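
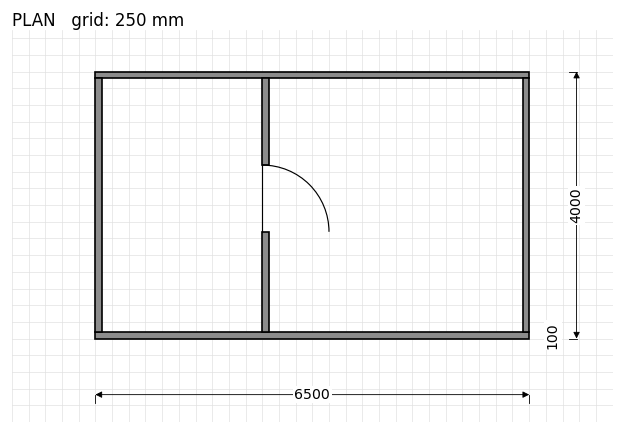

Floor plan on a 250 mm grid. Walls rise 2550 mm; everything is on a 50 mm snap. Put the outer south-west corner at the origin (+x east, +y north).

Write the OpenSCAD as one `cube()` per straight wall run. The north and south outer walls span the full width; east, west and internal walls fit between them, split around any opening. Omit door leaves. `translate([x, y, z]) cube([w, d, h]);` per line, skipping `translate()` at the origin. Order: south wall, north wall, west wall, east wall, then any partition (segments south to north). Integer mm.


cube([6500, 100, 2550]);
translate([0, 3900, 0]) cube([6500, 100, 2550]);
translate([0, 100, 0]) cube([100, 3800, 2550]);
translate([6400, 100, 0]) cube([100, 3800, 2550]);
translate([2500, 100, 0]) cube([100, 1500, 2550]);
translate([2500, 2600, 0]) cube([100, 1300, 2550]);


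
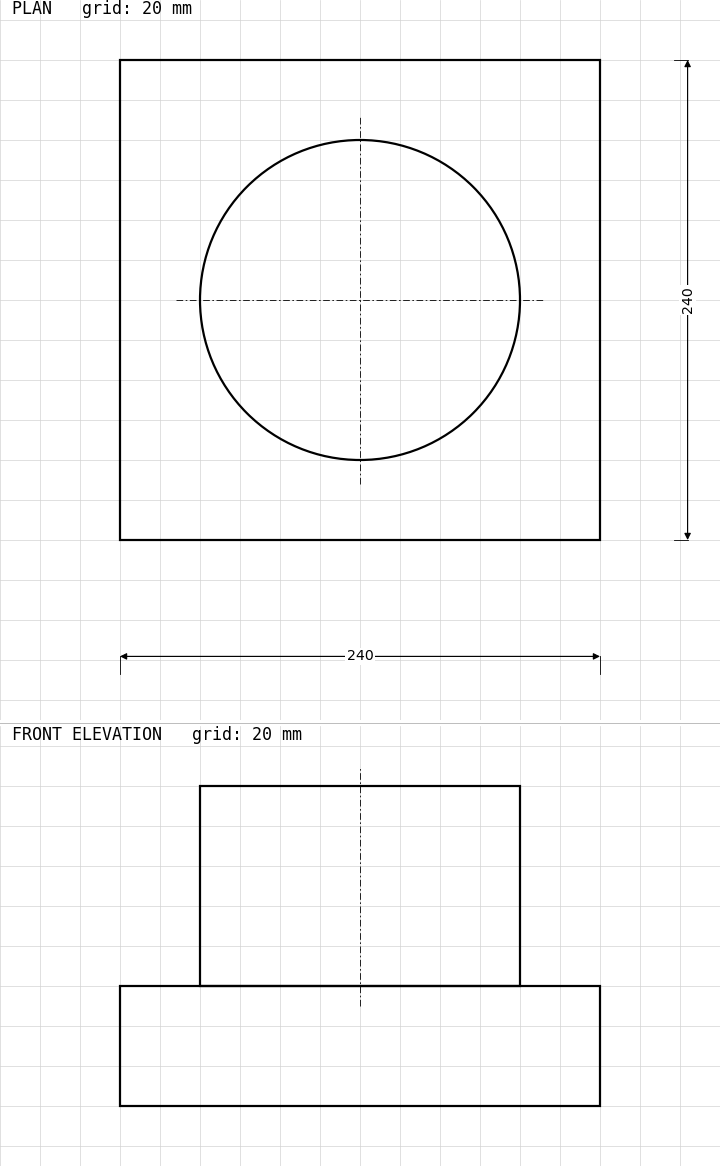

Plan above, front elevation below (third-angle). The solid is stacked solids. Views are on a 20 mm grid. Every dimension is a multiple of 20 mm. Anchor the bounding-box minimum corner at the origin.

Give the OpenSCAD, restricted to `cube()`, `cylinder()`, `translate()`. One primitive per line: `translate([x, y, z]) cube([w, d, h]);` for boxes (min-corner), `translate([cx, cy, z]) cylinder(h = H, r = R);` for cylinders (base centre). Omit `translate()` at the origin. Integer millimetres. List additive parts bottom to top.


cube([240, 240, 60]);
translate([120, 120, 60]) cylinder(h = 100, r = 80);


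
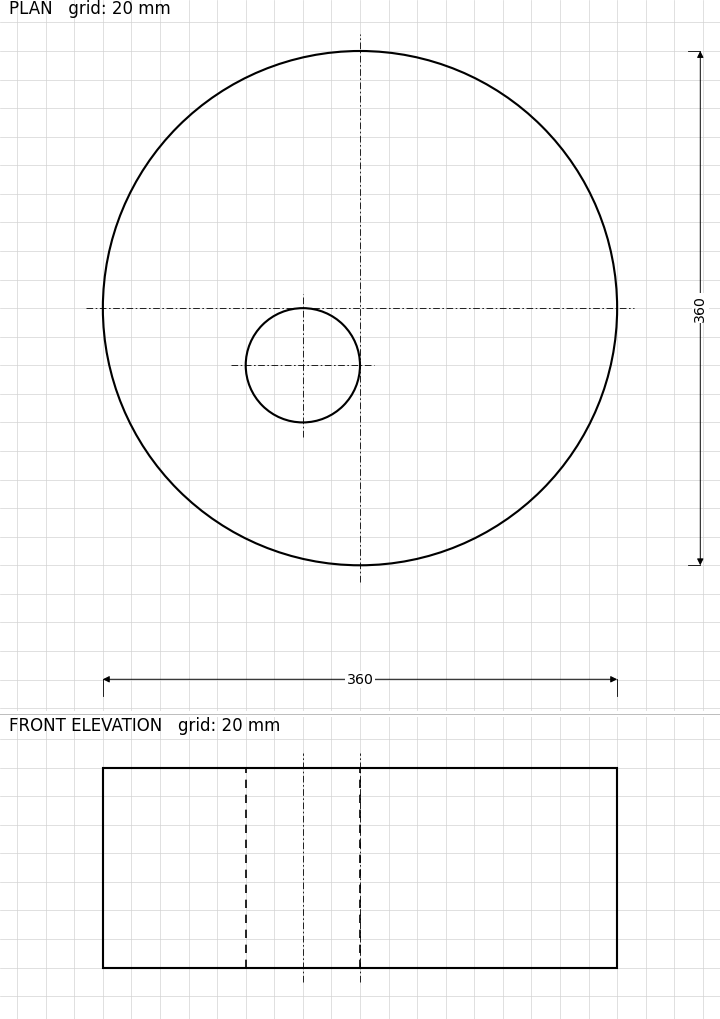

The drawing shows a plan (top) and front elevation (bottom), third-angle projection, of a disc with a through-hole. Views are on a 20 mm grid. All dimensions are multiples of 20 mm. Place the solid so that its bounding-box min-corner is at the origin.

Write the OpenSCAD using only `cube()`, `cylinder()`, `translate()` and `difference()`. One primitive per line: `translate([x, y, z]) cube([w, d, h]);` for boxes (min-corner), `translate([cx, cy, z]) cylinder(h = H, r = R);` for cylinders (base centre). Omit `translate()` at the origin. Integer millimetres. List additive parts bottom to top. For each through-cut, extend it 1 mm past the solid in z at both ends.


difference() {
  translate([180, 180, 0]) cylinder(h = 140, r = 180);
  translate([140, 140, -1]) cylinder(h = 142, r = 40);
}


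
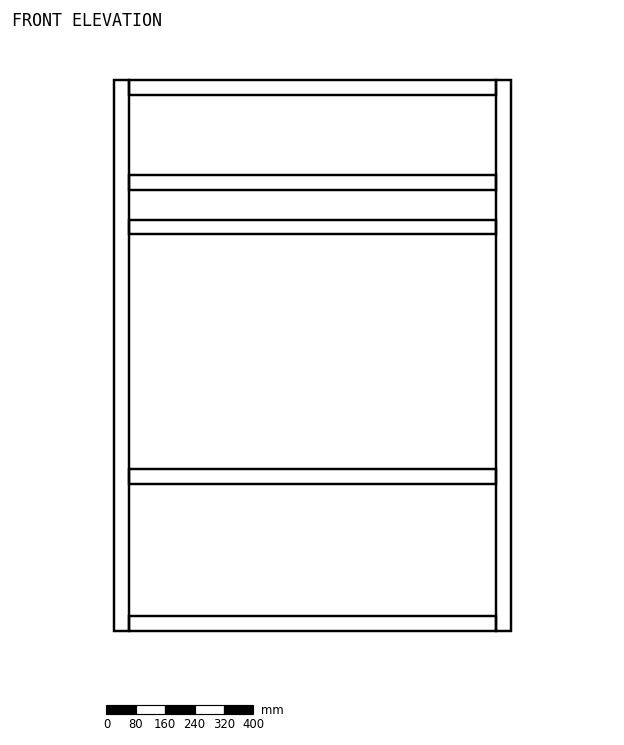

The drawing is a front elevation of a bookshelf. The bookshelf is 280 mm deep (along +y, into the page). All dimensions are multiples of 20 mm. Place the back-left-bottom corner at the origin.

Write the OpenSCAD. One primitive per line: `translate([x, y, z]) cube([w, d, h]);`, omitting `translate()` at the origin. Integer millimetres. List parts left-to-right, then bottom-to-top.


cube([40, 280, 1500]);
translate([40, 0, 0]) cube([1000, 280, 40]);
translate([40, 0, 400]) cube([1000, 280, 40]);
translate([40, 0, 1080]) cube([1000, 280, 40]);
translate([40, 0, 1200]) cube([1000, 280, 40]);
translate([40, 0, 1460]) cube([1000, 280, 40]);
translate([1040, 0, 0]) cube([40, 280, 1500]);


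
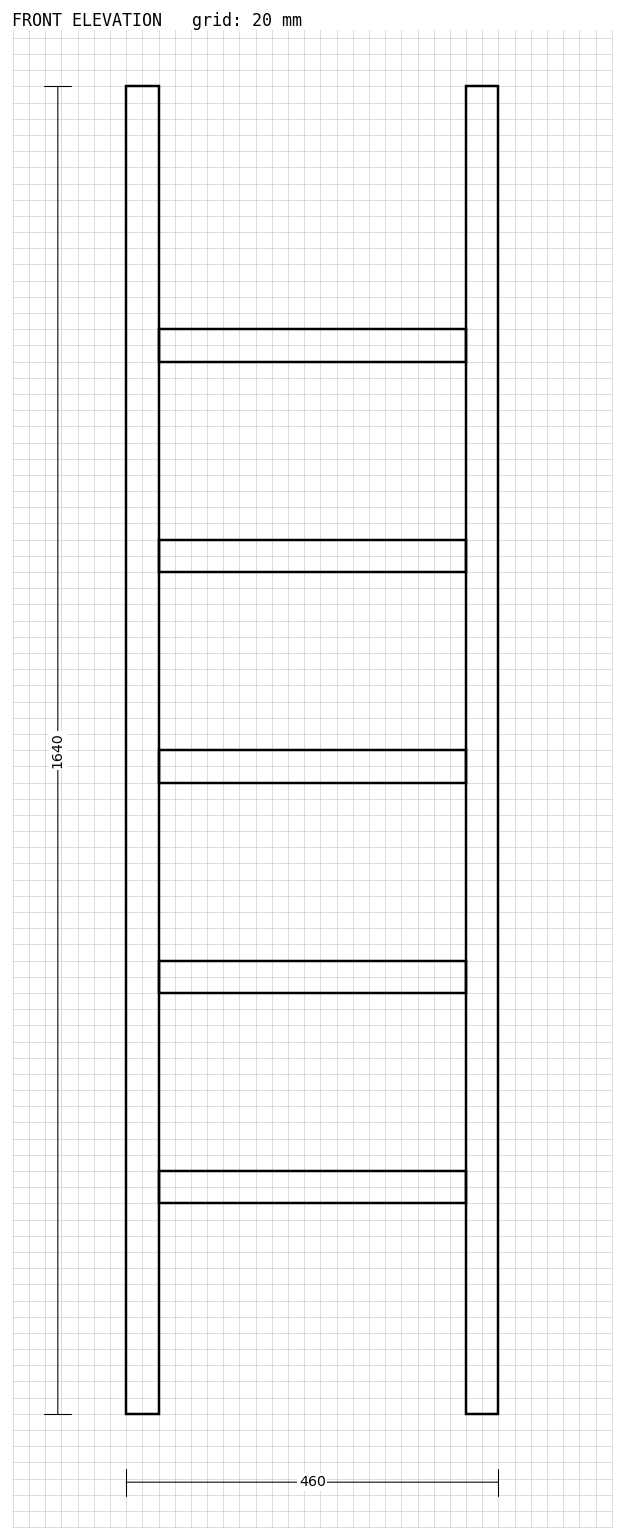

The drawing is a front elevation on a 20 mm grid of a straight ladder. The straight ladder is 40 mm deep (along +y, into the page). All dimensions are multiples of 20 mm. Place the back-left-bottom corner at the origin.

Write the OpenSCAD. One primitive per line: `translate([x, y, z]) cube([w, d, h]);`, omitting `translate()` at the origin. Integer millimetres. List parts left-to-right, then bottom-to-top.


cube([40, 40, 1640]);
translate([40, 0, 260]) cube([380, 40, 40]);
translate([40, 0, 520]) cube([380, 40, 40]);
translate([40, 0, 780]) cube([380, 40, 40]);
translate([40, 0, 1040]) cube([380, 40, 40]);
translate([40, 0, 1300]) cube([380, 40, 40]);
translate([420, 0, 0]) cube([40, 40, 1640]);


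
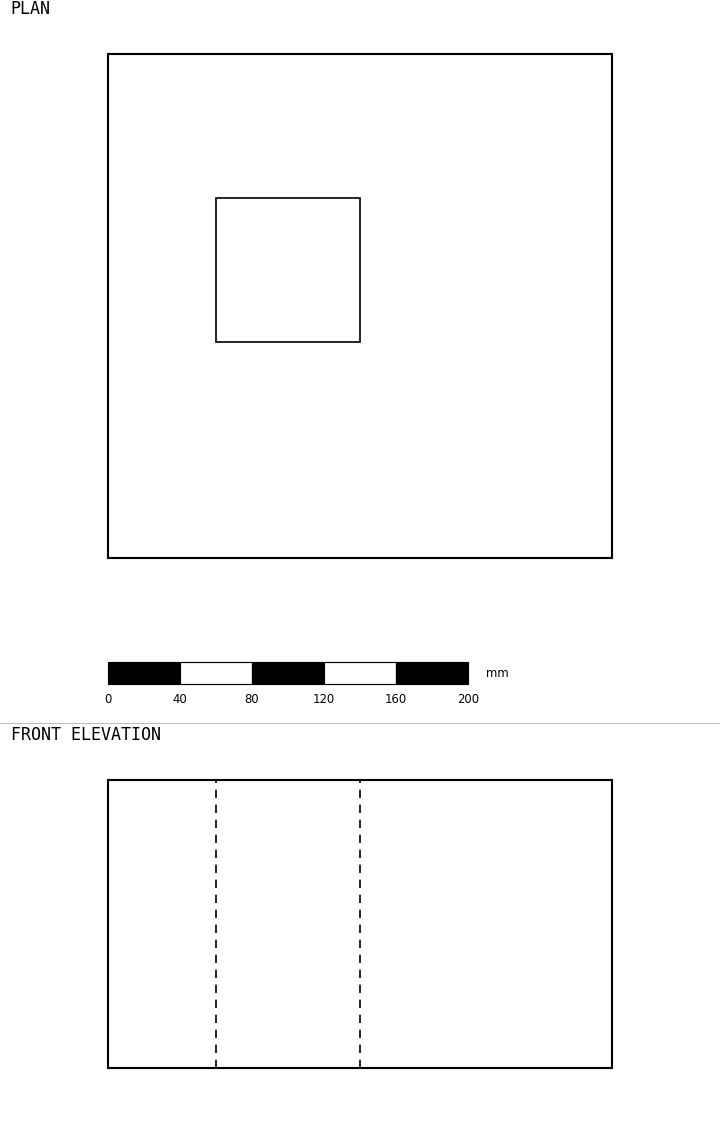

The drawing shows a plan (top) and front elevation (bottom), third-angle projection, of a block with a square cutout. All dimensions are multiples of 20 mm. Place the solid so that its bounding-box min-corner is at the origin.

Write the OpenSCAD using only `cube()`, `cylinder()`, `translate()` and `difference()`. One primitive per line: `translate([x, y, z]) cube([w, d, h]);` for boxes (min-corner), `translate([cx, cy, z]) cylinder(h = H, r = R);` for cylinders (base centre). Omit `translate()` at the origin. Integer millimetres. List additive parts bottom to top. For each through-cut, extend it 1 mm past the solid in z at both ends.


difference() {
  cube([280, 280, 160]);
  translate([60, 120, -1]) cube([80, 80, 162]);
}


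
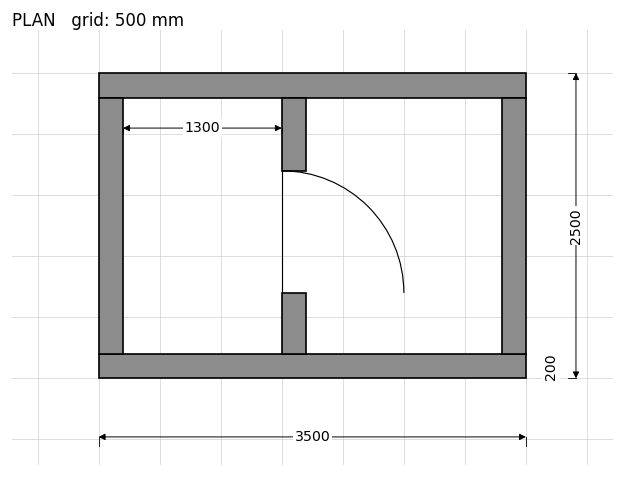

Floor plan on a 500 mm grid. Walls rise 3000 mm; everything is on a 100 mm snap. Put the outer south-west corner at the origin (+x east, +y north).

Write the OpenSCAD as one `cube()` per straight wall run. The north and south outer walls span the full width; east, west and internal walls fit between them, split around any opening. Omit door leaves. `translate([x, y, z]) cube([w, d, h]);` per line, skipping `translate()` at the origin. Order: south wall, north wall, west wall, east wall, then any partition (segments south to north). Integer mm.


cube([3500, 200, 3000]);
translate([0, 2300, 0]) cube([3500, 200, 3000]);
translate([0, 200, 0]) cube([200, 2100, 3000]);
translate([3300, 200, 0]) cube([200, 2100, 3000]);
translate([1500, 200, 0]) cube([200, 500, 3000]);
translate([1500, 1700, 0]) cube([200, 600, 3000]);


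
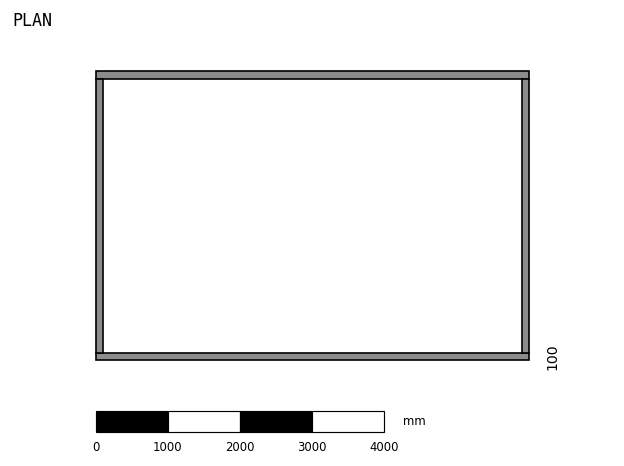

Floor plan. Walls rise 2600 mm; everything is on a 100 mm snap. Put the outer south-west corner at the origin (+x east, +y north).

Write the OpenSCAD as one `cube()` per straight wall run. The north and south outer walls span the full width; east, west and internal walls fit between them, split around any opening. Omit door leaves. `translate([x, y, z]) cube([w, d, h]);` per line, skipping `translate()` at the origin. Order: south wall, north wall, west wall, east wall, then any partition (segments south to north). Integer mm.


cube([6000, 100, 2600]);
translate([0, 3900, 0]) cube([6000, 100, 2600]);
translate([0, 100, 0]) cube([100, 3800, 2600]);
translate([5900, 100, 0]) cube([100, 3800, 2600]);


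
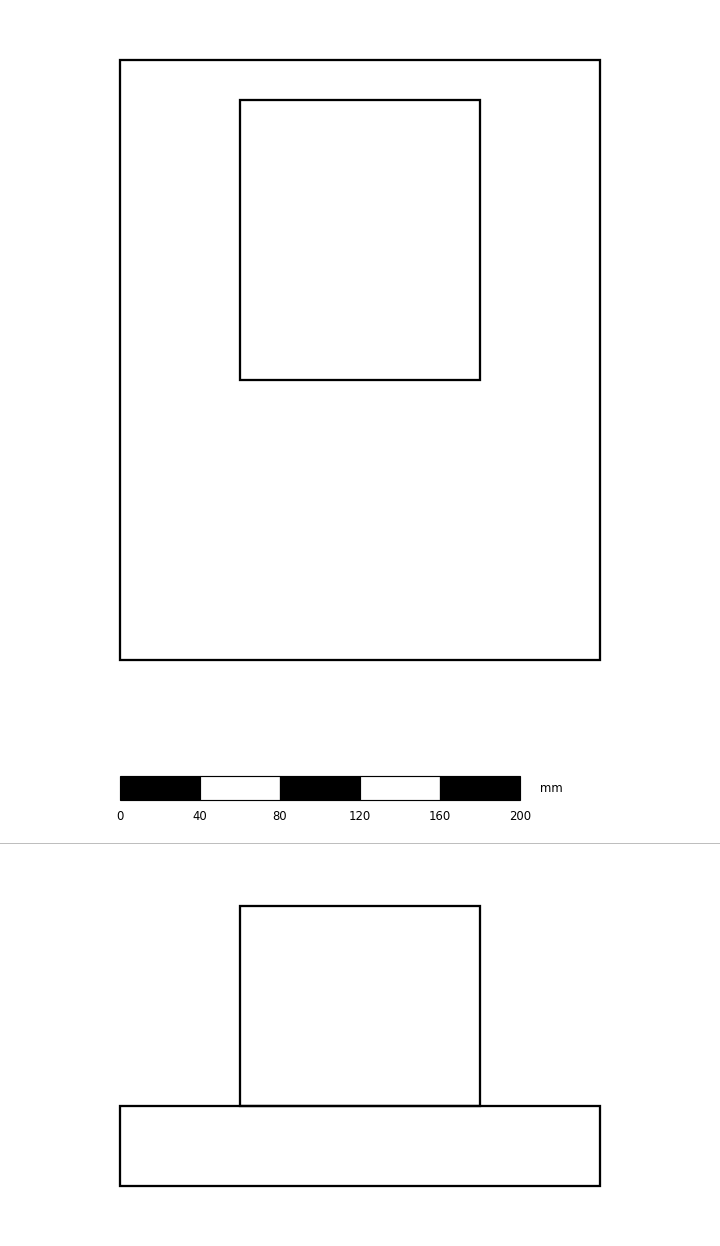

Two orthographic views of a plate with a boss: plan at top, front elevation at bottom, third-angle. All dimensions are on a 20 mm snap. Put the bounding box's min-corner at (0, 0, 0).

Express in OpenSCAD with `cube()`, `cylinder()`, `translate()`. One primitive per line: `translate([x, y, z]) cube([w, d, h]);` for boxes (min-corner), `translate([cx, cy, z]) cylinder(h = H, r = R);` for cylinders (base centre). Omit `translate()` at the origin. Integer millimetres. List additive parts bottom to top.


cube([240, 300, 40]);
translate([60, 140, 40]) cube([120, 140, 100]);


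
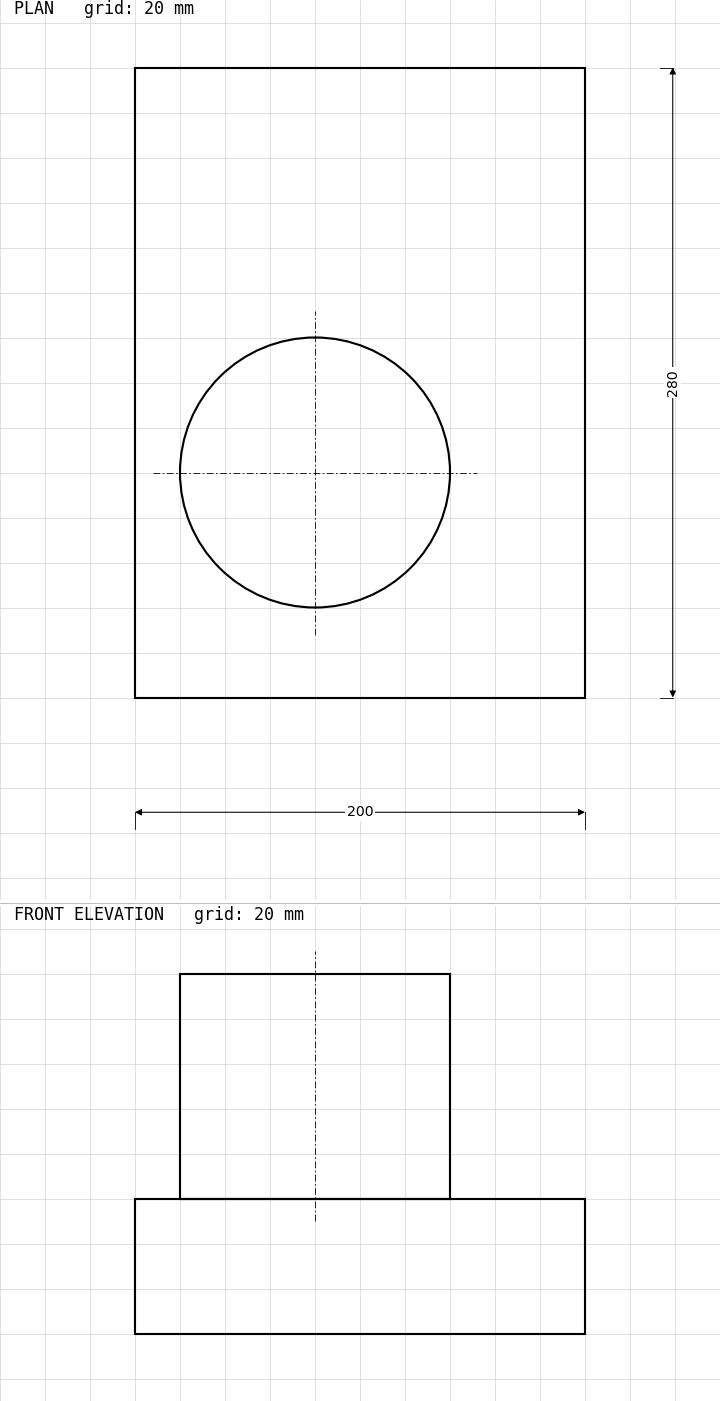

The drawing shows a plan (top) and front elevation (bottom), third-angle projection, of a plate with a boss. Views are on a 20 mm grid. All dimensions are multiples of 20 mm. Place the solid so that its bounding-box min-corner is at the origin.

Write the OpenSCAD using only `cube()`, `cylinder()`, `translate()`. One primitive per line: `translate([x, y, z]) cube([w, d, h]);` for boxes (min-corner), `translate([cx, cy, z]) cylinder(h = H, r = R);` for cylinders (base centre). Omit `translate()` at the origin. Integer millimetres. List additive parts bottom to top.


cube([200, 280, 60]);
translate([80, 100, 60]) cylinder(h = 100, r = 60);


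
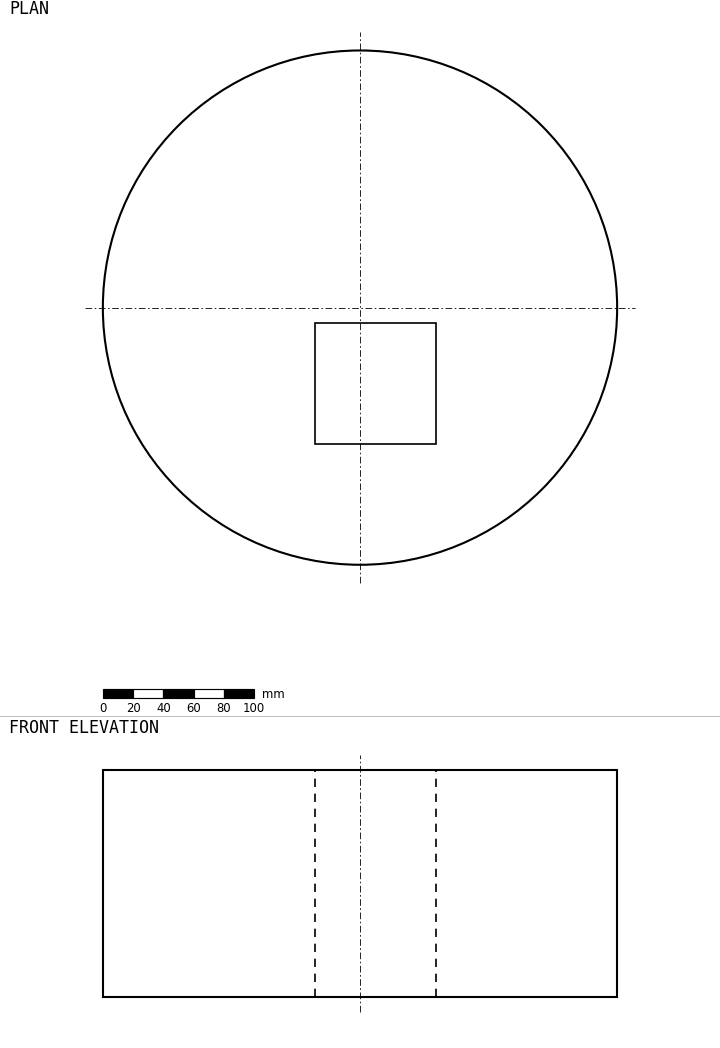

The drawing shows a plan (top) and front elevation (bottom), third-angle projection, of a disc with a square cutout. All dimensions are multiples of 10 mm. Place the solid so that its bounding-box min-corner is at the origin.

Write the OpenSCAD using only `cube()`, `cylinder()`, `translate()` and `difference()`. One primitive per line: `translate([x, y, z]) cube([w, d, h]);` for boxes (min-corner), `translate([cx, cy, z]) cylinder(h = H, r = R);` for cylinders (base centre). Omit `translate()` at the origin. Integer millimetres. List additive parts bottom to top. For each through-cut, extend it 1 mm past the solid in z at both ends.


difference() {
  translate([170, 170, 0]) cylinder(h = 150, r = 170);
  translate([140, 80, -1]) cube([80, 80, 152]);
}


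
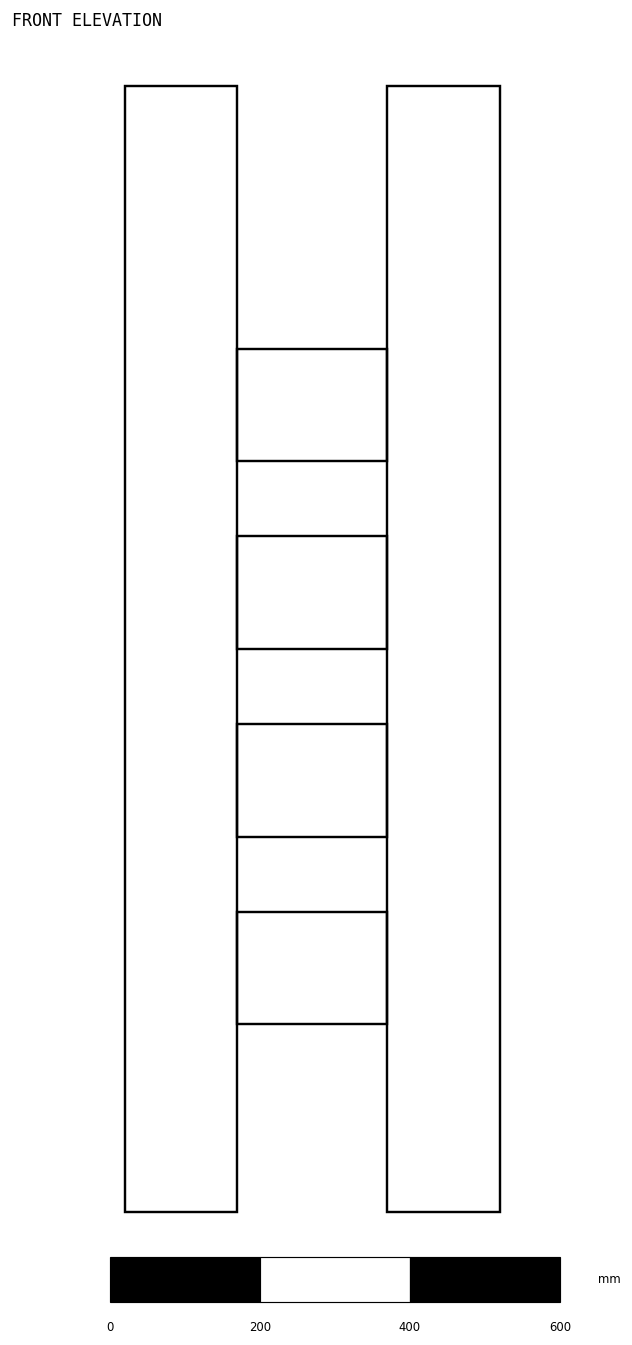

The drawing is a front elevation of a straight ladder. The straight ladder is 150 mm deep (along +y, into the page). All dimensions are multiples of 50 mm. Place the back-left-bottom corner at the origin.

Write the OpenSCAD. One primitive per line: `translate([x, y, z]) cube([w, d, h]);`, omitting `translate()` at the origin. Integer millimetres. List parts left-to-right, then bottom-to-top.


cube([150, 150, 1500]);
translate([150, 0, 250]) cube([200, 150, 150]);
translate([150, 0, 500]) cube([200, 150, 150]);
translate([150, 0, 750]) cube([200, 150, 150]);
translate([150, 0, 1000]) cube([200, 150, 150]);
translate([350, 0, 0]) cube([150, 150, 1500]);


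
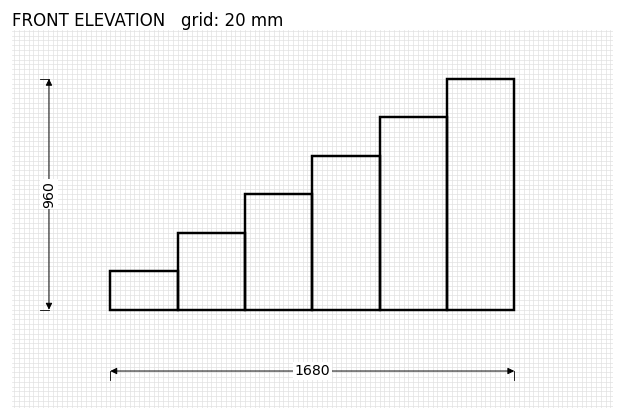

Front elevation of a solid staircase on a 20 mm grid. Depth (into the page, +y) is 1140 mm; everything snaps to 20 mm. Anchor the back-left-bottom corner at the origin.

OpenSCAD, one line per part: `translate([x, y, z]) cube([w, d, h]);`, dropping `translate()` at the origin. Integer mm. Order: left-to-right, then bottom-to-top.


cube([280, 1140, 160]);
translate([280, 0, 0]) cube([280, 1140, 320]);
translate([560, 0, 0]) cube([280, 1140, 480]);
translate([840, 0, 0]) cube([280, 1140, 640]);
translate([1120, 0, 0]) cube([280, 1140, 800]);
translate([1400, 0, 0]) cube([280, 1140, 960]);


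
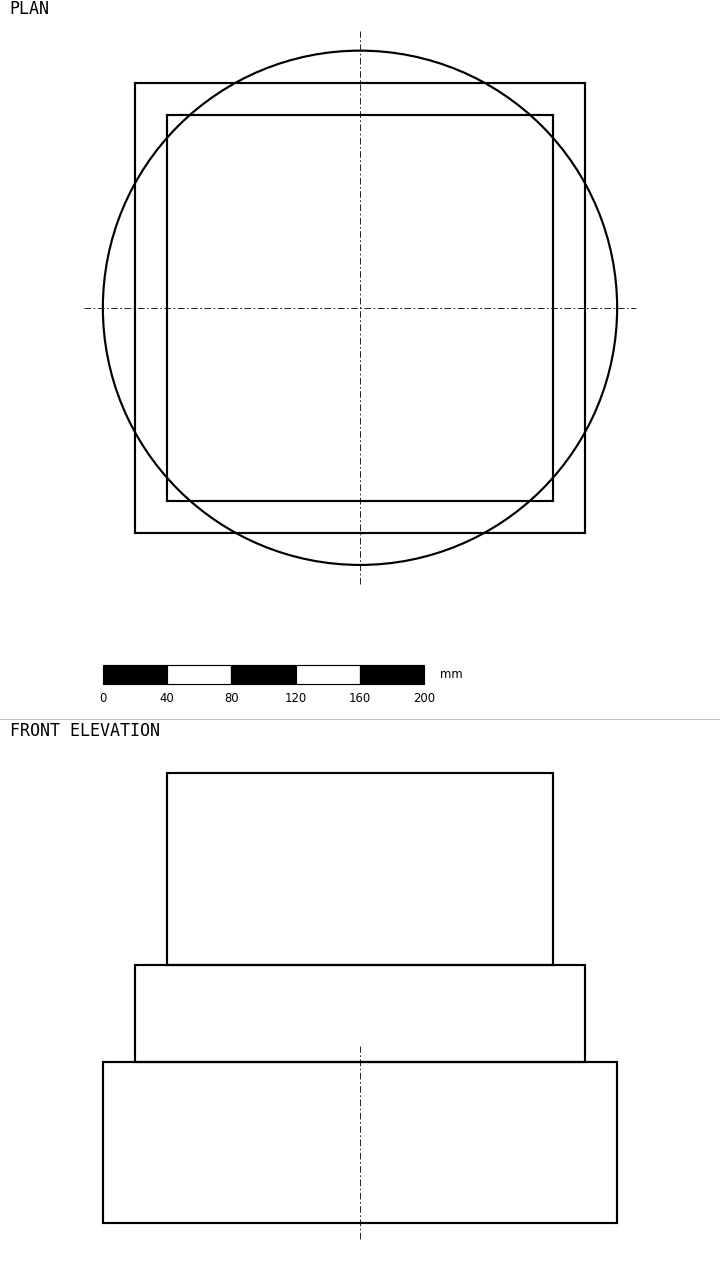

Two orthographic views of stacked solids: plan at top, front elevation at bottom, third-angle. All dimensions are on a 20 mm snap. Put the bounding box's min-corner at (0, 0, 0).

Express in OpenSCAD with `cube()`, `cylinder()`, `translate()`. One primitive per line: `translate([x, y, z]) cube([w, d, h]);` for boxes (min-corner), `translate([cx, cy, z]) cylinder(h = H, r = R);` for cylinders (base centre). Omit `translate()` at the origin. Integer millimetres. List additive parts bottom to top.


translate([160, 160, 0]) cylinder(h = 100, r = 160);
translate([20, 20, 100]) cube([280, 280, 60]);
translate([40, 40, 160]) cube([240, 240, 120]);


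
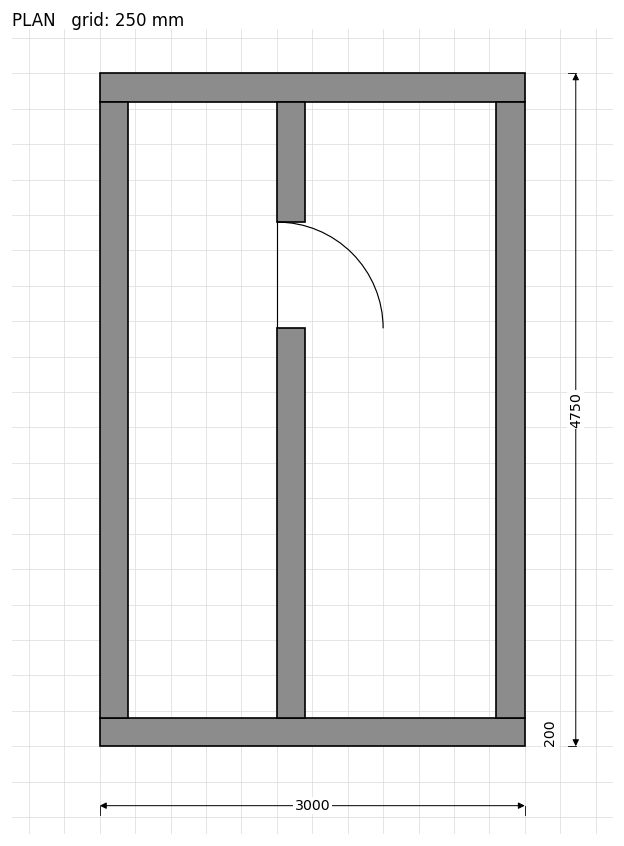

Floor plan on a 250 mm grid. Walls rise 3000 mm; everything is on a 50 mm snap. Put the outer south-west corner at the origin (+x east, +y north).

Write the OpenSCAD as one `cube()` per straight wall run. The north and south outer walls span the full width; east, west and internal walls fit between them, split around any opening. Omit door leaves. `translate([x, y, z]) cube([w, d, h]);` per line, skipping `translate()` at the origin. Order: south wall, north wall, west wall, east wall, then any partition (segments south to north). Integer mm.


cube([3000, 200, 3000]);
translate([0, 4550, 0]) cube([3000, 200, 3000]);
translate([0, 200, 0]) cube([200, 4350, 3000]);
translate([2800, 200, 0]) cube([200, 4350, 3000]);
translate([1250, 200, 0]) cube([200, 2750, 3000]);
translate([1250, 3700, 0]) cube([200, 850, 3000]);


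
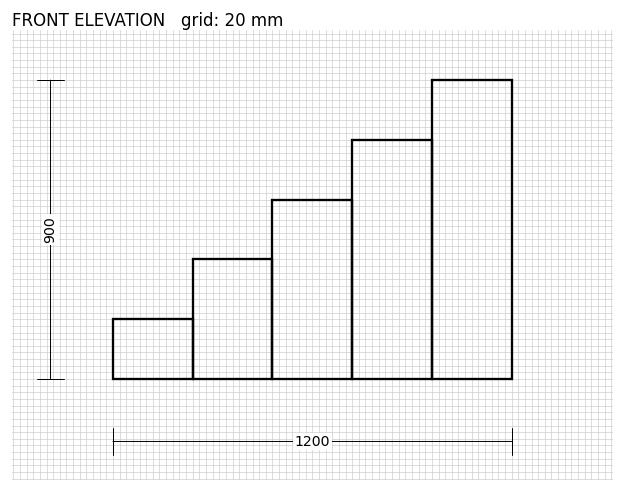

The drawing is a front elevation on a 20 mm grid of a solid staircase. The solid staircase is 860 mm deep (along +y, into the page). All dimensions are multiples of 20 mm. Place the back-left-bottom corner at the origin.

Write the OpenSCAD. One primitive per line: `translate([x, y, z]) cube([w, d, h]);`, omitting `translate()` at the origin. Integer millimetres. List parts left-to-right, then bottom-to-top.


cube([240, 860, 180]);
translate([240, 0, 0]) cube([240, 860, 360]);
translate([480, 0, 0]) cube([240, 860, 540]);
translate([720, 0, 0]) cube([240, 860, 720]);
translate([960, 0, 0]) cube([240, 860, 900]);


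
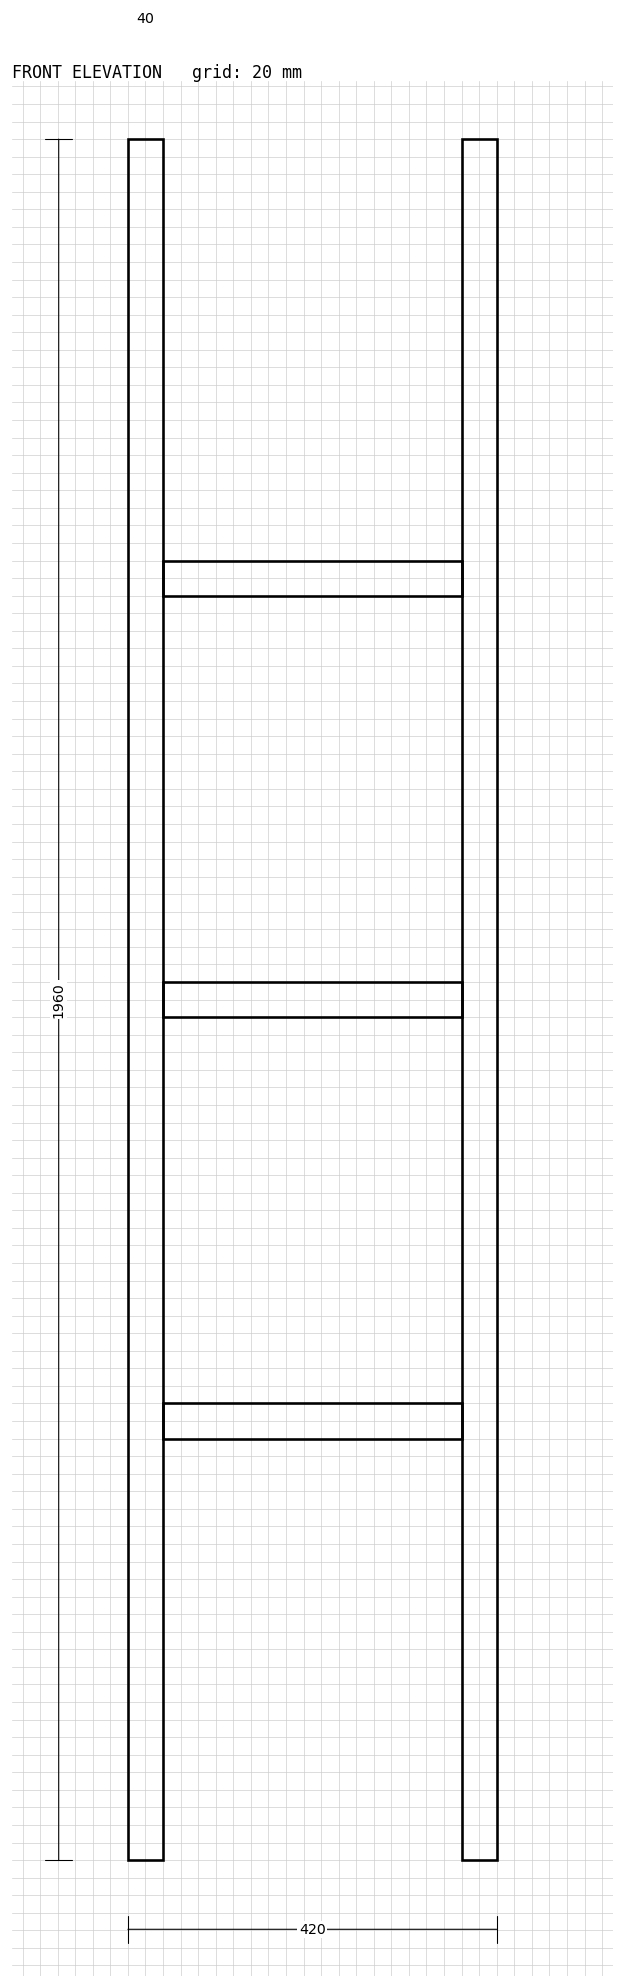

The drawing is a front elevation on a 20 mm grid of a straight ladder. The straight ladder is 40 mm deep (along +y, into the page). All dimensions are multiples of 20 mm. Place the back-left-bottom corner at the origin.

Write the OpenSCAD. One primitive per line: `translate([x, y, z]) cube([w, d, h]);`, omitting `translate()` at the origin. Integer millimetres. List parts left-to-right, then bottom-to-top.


cube([40, 40, 1960]);
translate([40, 0, 480]) cube([340, 40, 40]);
translate([40, 0, 960]) cube([340, 40, 40]);
translate([40, 0, 1440]) cube([340, 40, 40]);
translate([380, 0, 0]) cube([40, 40, 1960]);


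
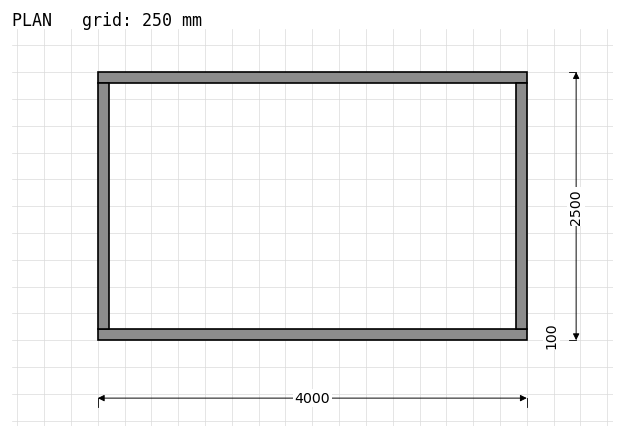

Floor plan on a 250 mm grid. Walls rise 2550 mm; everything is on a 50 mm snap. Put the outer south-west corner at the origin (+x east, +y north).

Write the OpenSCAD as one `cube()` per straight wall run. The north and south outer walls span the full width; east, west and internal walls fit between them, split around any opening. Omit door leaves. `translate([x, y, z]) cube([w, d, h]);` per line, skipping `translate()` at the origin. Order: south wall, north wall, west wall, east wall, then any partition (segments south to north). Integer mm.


cube([4000, 100, 2550]);
translate([0, 2400, 0]) cube([4000, 100, 2550]);
translate([0, 100, 0]) cube([100, 2300, 2550]);
translate([3900, 100, 0]) cube([100, 2300, 2550]);


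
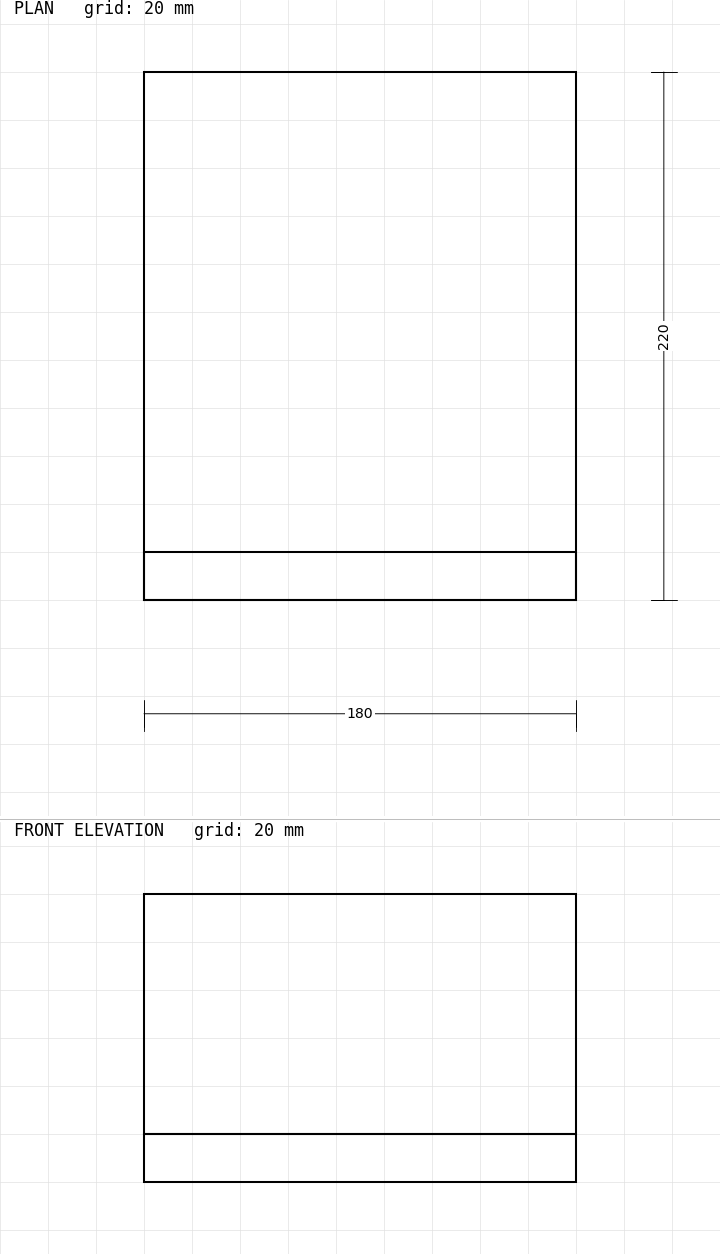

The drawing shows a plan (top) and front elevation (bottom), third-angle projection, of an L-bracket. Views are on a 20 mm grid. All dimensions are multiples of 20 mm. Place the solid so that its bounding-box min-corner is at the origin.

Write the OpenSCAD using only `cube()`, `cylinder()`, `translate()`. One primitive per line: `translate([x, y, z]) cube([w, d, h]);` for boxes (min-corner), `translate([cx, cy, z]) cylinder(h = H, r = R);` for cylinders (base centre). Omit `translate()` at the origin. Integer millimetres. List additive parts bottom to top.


cube([180, 220, 20]);
translate([0, 0, 20]) cube([180, 20, 100]);


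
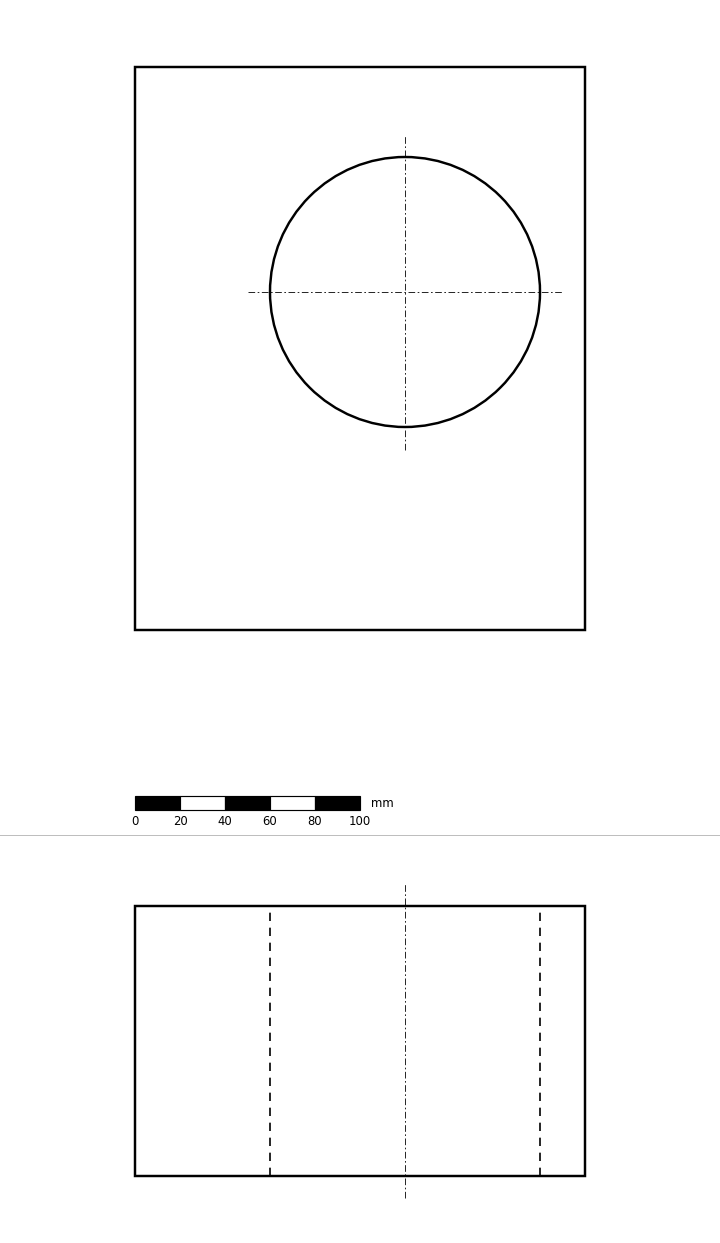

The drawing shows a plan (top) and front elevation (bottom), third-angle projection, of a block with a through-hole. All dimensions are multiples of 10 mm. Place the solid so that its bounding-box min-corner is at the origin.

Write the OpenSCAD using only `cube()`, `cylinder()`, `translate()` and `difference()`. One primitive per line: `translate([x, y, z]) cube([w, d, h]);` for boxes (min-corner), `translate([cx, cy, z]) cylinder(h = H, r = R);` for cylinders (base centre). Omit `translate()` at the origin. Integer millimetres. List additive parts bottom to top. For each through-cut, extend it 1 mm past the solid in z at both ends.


difference() {
  cube([200, 250, 120]);
  translate([120, 150, -1]) cylinder(h = 122, r = 60);
}


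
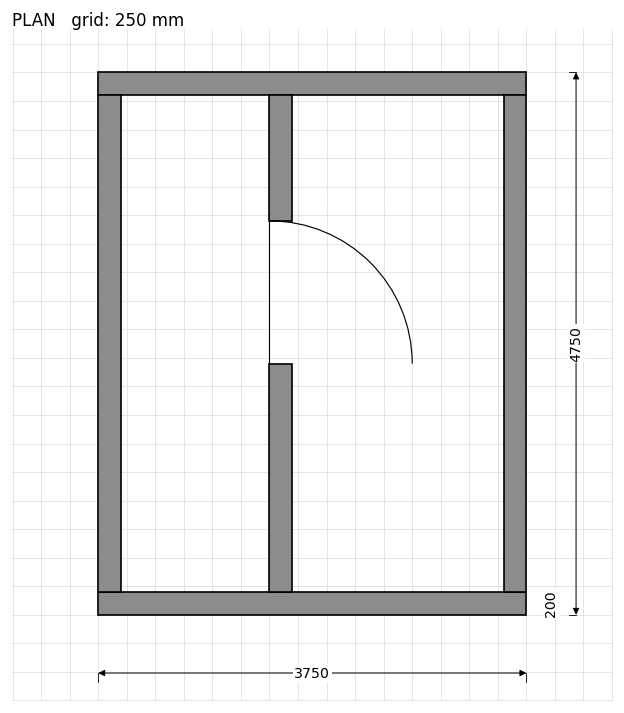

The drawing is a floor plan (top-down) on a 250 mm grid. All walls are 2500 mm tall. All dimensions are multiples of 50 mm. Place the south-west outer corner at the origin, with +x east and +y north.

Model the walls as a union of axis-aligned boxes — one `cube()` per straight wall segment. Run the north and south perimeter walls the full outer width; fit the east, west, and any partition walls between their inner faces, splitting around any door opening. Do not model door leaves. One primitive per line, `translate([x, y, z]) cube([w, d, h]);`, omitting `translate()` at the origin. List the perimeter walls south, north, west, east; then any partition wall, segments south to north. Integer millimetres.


cube([3750, 200, 2500]);
translate([0, 4550, 0]) cube([3750, 200, 2500]);
translate([0, 200, 0]) cube([200, 4350, 2500]);
translate([3550, 200, 0]) cube([200, 4350, 2500]);
translate([1500, 200, 0]) cube([200, 2000, 2500]);
translate([1500, 3450, 0]) cube([200, 1100, 2500]);


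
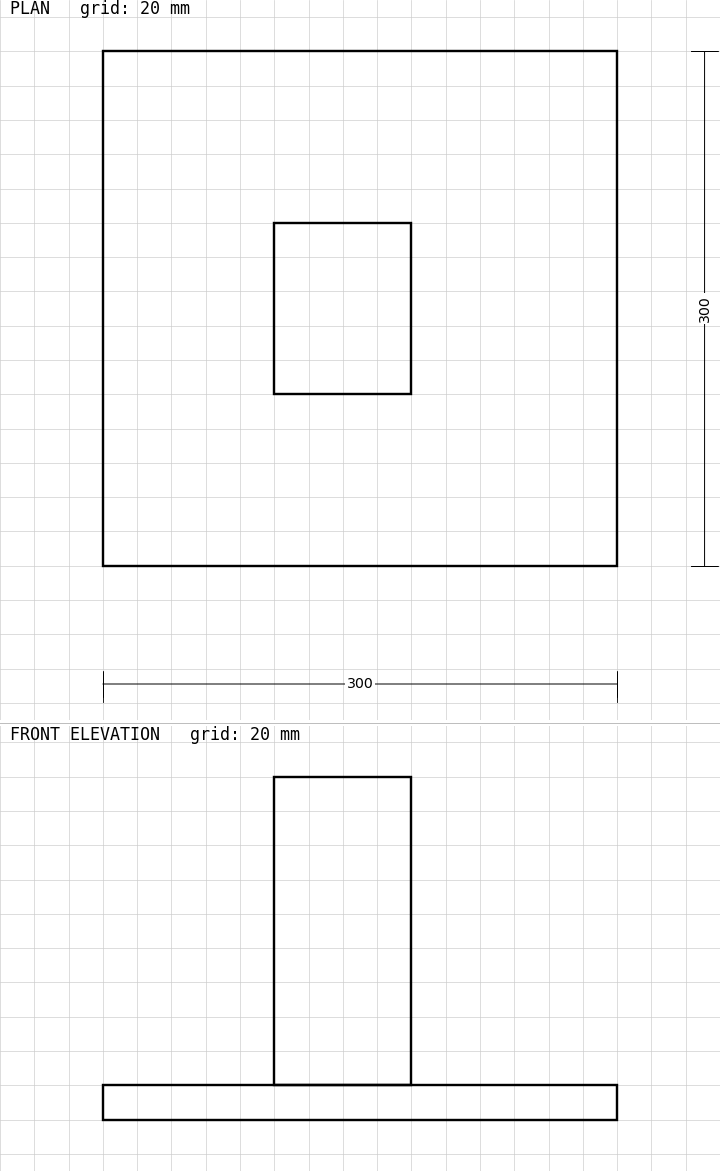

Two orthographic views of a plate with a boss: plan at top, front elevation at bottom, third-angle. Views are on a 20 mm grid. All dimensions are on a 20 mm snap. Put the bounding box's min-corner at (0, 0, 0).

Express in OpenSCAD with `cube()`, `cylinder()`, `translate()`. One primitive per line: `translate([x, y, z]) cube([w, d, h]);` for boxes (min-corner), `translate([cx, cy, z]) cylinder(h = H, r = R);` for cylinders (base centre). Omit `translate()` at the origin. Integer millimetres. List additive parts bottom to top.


cube([300, 300, 20]);
translate([100, 100, 20]) cube([80, 100, 180]);


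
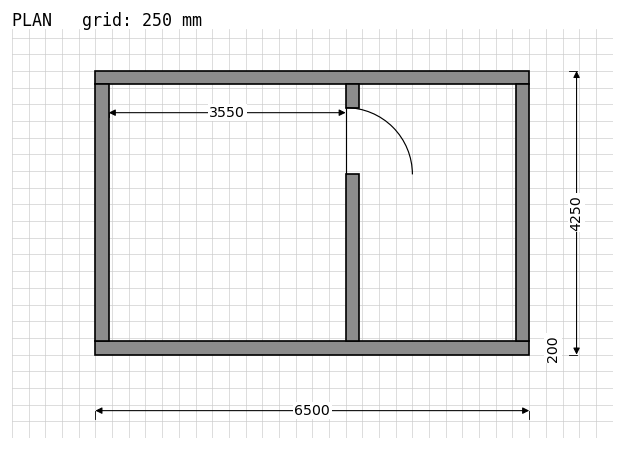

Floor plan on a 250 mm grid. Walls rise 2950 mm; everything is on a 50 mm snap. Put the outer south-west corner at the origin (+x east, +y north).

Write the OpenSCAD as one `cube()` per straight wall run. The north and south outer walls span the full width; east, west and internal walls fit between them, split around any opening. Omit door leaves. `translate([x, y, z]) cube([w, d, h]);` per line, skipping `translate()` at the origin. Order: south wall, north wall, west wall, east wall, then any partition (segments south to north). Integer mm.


cube([6500, 200, 2950]);
translate([0, 4050, 0]) cube([6500, 200, 2950]);
translate([0, 200, 0]) cube([200, 3850, 2950]);
translate([6300, 200, 0]) cube([200, 3850, 2950]);
translate([3750, 200, 0]) cube([200, 2500, 2950]);
translate([3750, 3700, 0]) cube([200, 350, 2950]);


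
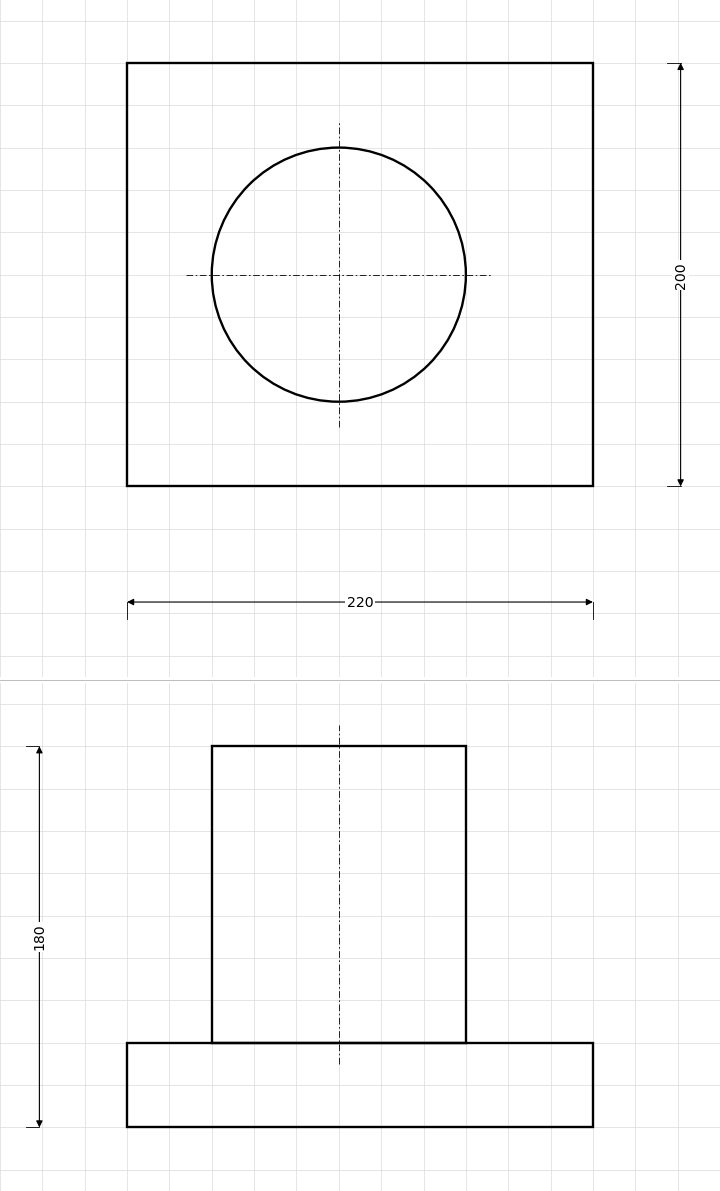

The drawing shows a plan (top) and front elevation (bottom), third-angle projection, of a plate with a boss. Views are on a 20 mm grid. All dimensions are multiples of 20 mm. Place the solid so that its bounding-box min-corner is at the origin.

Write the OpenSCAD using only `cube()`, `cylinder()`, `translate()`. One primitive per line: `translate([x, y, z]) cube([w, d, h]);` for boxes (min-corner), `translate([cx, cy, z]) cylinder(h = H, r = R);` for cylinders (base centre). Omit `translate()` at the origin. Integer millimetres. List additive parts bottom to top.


cube([220, 200, 40]);
translate([100, 100, 40]) cylinder(h = 140, r = 60);


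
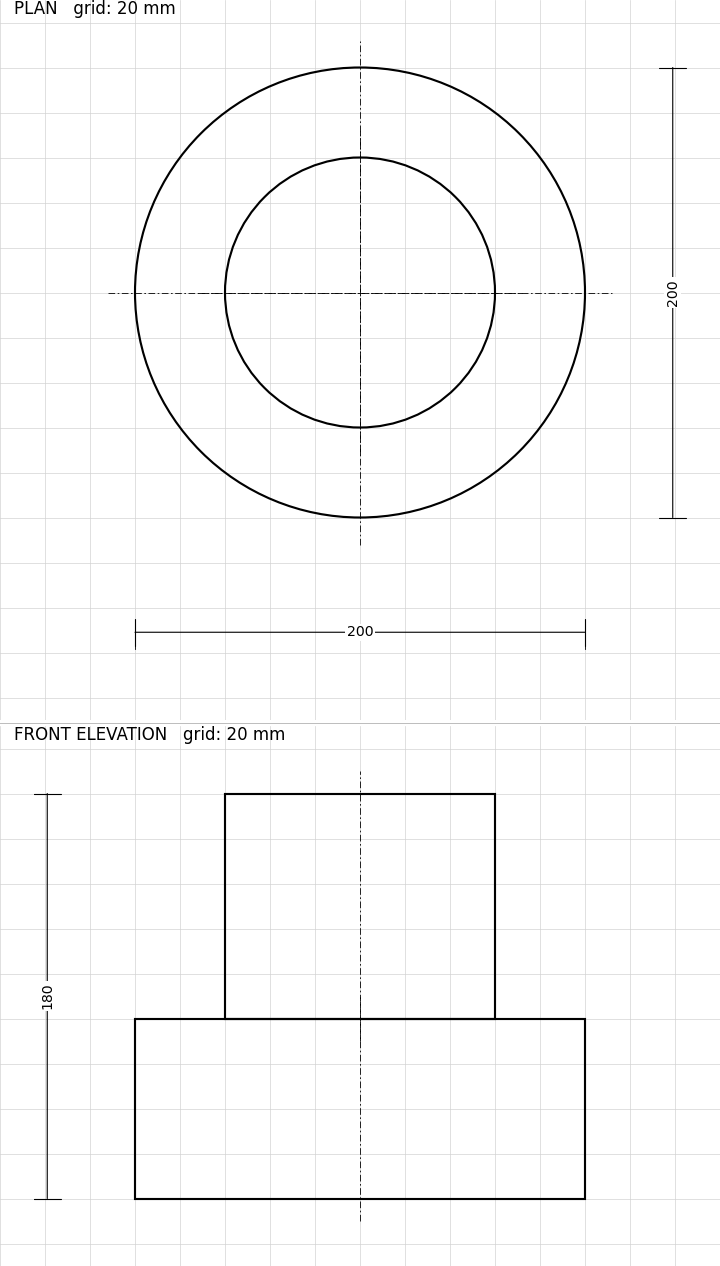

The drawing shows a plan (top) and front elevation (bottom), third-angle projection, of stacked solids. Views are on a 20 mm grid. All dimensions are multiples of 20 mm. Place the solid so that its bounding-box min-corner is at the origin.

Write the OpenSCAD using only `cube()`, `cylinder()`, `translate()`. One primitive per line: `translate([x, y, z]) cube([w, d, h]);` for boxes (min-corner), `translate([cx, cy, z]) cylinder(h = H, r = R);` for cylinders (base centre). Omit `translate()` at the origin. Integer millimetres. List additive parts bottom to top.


translate([100, 100, 0]) cylinder(h = 80, r = 100);
translate([100, 100, 80]) cylinder(h = 100, r = 60);


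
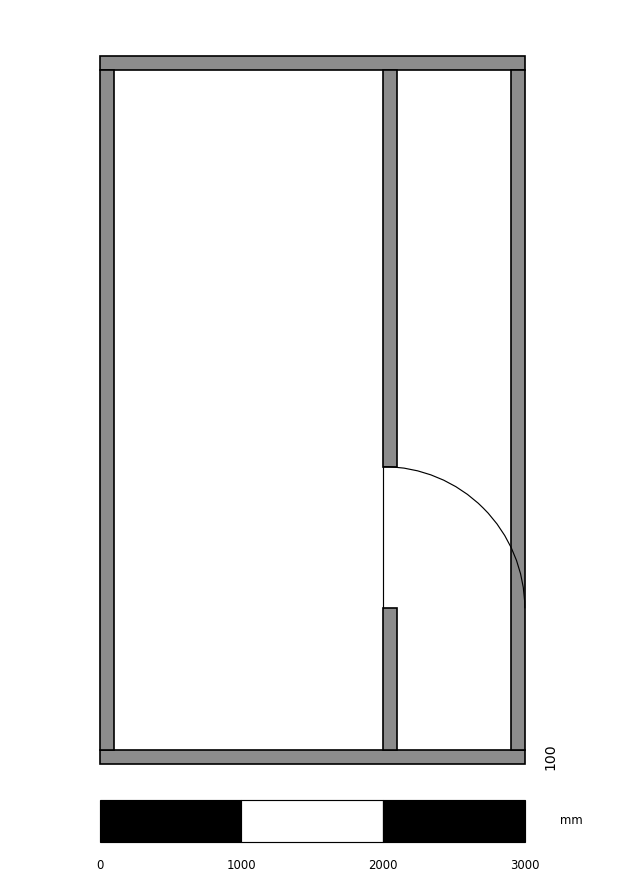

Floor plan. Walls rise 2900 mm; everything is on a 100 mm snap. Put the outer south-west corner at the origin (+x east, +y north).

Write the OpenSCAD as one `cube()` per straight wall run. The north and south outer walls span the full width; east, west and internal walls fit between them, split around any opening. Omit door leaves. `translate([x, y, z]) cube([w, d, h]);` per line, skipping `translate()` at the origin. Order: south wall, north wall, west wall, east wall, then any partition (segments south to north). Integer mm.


cube([3000, 100, 2900]);
translate([0, 4900, 0]) cube([3000, 100, 2900]);
translate([0, 100, 0]) cube([100, 4800, 2900]);
translate([2900, 100, 0]) cube([100, 4800, 2900]);
translate([2000, 100, 0]) cube([100, 1000, 2900]);
translate([2000, 2100, 0]) cube([100, 2800, 2900]);


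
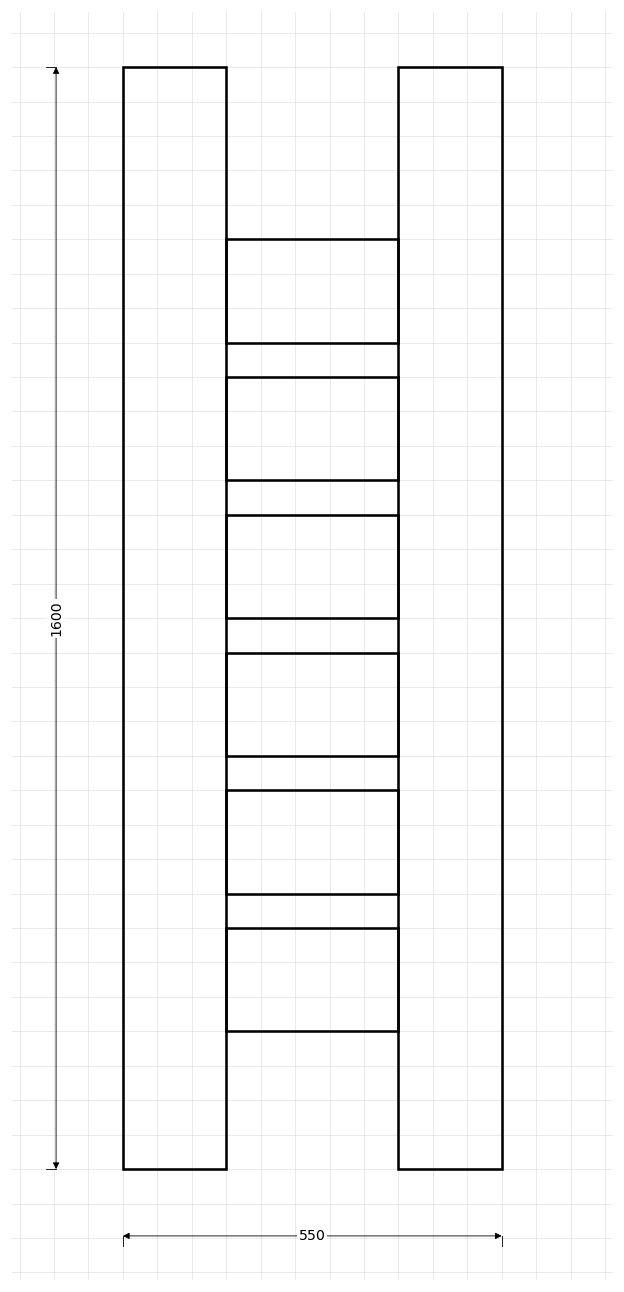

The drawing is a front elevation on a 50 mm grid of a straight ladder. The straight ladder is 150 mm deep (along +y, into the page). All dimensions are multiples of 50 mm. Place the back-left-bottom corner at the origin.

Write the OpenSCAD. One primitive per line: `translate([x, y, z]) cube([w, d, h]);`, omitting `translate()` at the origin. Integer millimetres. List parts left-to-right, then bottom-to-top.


cube([150, 150, 1600]);
translate([150, 0, 200]) cube([250, 150, 150]);
translate([150, 0, 400]) cube([250, 150, 150]);
translate([150, 0, 600]) cube([250, 150, 150]);
translate([150, 0, 800]) cube([250, 150, 150]);
translate([150, 0, 1000]) cube([250, 150, 150]);
translate([150, 0, 1200]) cube([250, 150, 150]);
translate([400, 0, 0]) cube([150, 150, 1600]);


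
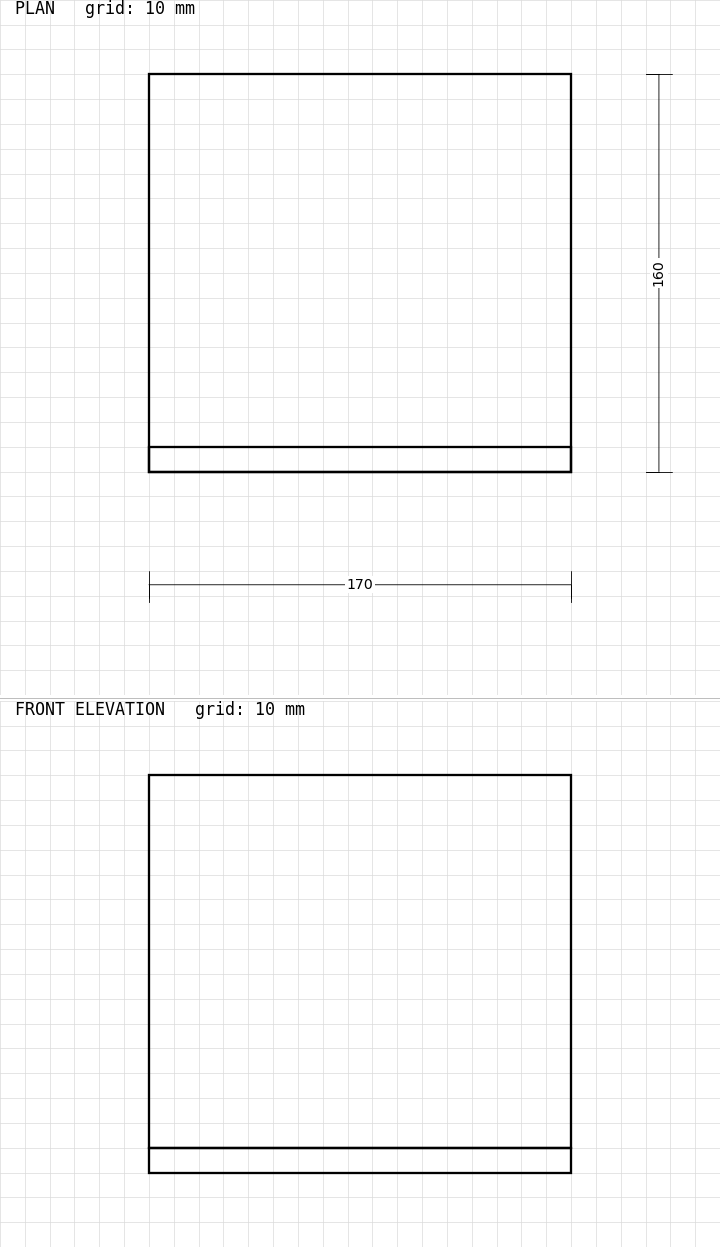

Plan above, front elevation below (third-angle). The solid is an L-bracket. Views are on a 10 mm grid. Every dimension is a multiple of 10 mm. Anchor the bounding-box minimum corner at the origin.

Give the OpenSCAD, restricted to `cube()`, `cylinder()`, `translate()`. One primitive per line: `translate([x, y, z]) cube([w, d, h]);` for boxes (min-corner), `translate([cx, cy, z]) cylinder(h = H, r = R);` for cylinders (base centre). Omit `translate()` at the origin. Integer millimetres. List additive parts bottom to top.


cube([170, 160, 10]);
translate([0, 0, 10]) cube([170, 10, 150]);


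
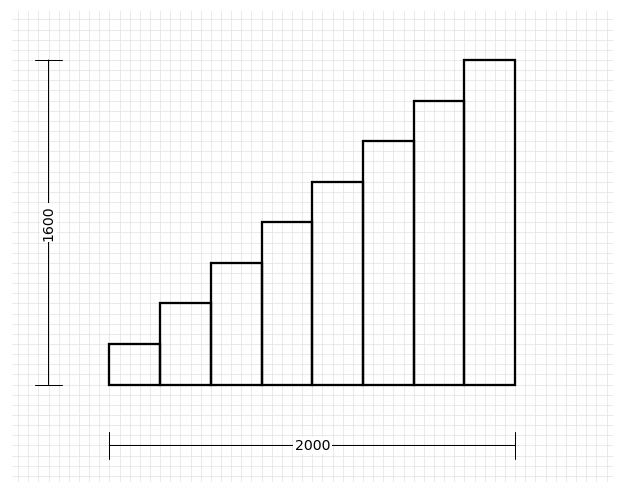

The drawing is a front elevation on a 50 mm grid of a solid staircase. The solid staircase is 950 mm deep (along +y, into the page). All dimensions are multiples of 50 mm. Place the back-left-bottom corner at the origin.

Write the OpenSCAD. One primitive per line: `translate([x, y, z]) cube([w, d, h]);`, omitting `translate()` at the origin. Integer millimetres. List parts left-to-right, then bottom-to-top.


cube([250, 950, 200]);
translate([250, 0, 0]) cube([250, 950, 400]);
translate([500, 0, 0]) cube([250, 950, 600]);
translate([750, 0, 0]) cube([250, 950, 800]);
translate([1000, 0, 0]) cube([250, 950, 1000]);
translate([1250, 0, 0]) cube([250, 950, 1200]);
translate([1500, 0, 0]) cube([250, 950, 1400]);
translate([1750, 0, 0]) cube([250, 950, 1600]);


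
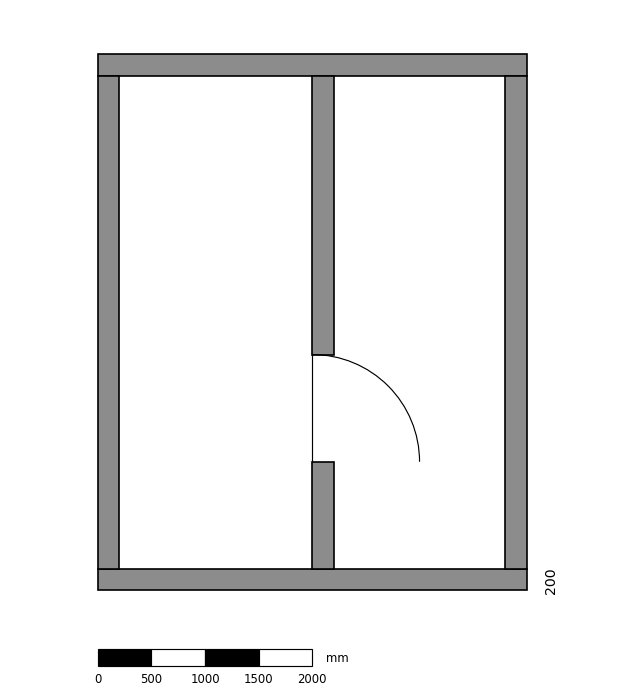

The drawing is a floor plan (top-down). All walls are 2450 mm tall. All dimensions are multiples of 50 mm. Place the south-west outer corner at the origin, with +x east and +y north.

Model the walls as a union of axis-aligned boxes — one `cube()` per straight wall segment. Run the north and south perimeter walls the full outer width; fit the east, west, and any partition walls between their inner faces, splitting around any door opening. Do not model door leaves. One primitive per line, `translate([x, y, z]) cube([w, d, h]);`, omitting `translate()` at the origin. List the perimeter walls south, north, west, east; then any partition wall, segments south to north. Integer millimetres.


cube([4000, 200, 2450]);
translate([0, 4800, 0]) cube([4000, 200, 2450]);
translate([0, 200, 0]) cube([200, 4600, 2450]);
translate([3800, 200, 0]) cube([200, 4600, 2450]);
translate([2000, 200, 0]) cube([200, 1000, 2450]);
translate([2000, 2200, 0]) cube([200, 2600, 2450]);


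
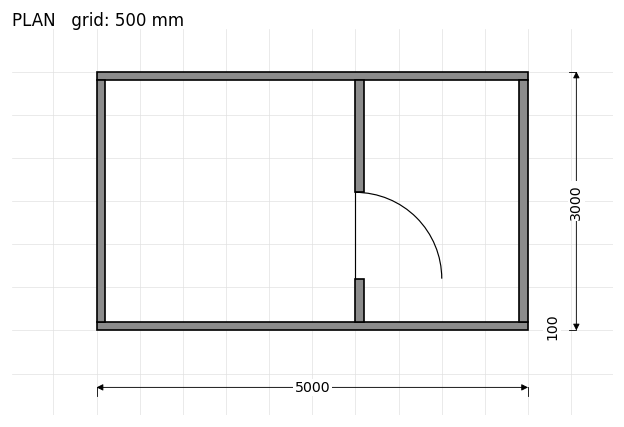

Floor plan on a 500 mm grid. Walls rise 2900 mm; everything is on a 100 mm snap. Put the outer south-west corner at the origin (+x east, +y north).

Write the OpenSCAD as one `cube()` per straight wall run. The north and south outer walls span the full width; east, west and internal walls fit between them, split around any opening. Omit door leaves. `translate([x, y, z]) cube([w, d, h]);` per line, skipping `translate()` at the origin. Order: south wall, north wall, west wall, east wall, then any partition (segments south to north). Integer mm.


cube([5000, 100, 2900]);
translate([0, 2900, 0]) cube([5000, 100, 2900]);
translate([0, 100, 0]) cube([100, 2800, 2900]);
translate([4900, 100, 0]) cube([100, 2800, 2900]);
translate([3000, 100, 0]) cube([100, 500, 2900]);
translate([3000, 1600, 0]) cube([100, 1300, 2900]);


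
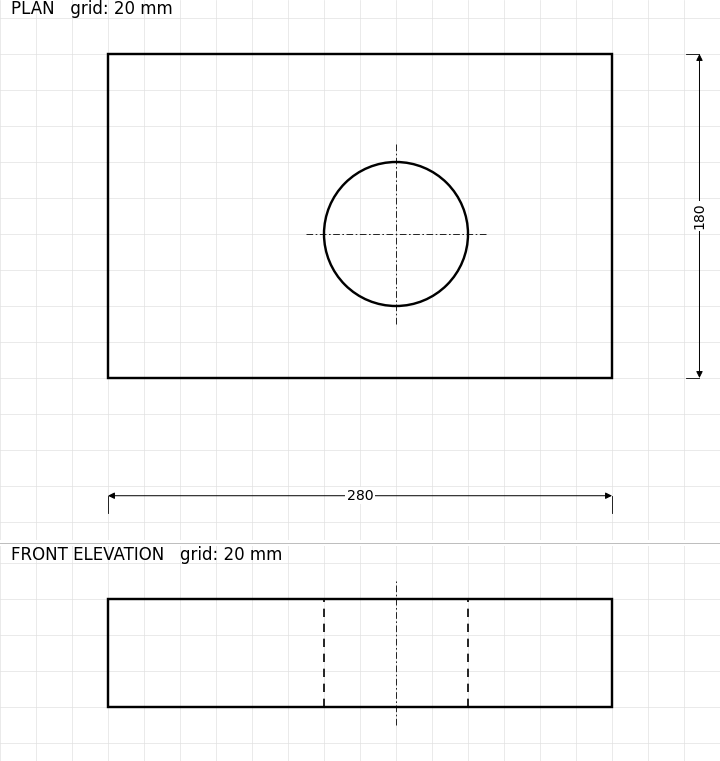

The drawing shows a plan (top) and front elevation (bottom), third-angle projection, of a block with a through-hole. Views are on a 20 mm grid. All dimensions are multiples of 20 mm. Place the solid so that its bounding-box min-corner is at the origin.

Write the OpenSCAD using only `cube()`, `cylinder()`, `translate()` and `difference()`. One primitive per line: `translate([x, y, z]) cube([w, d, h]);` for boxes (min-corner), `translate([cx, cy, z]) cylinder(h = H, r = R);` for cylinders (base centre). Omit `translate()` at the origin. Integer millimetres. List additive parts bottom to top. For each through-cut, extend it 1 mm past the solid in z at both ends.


difference() {
  cube([280, 180, 60]);
  translate([160, 80, -1]) cylinder(h = 62, r = 40);
}


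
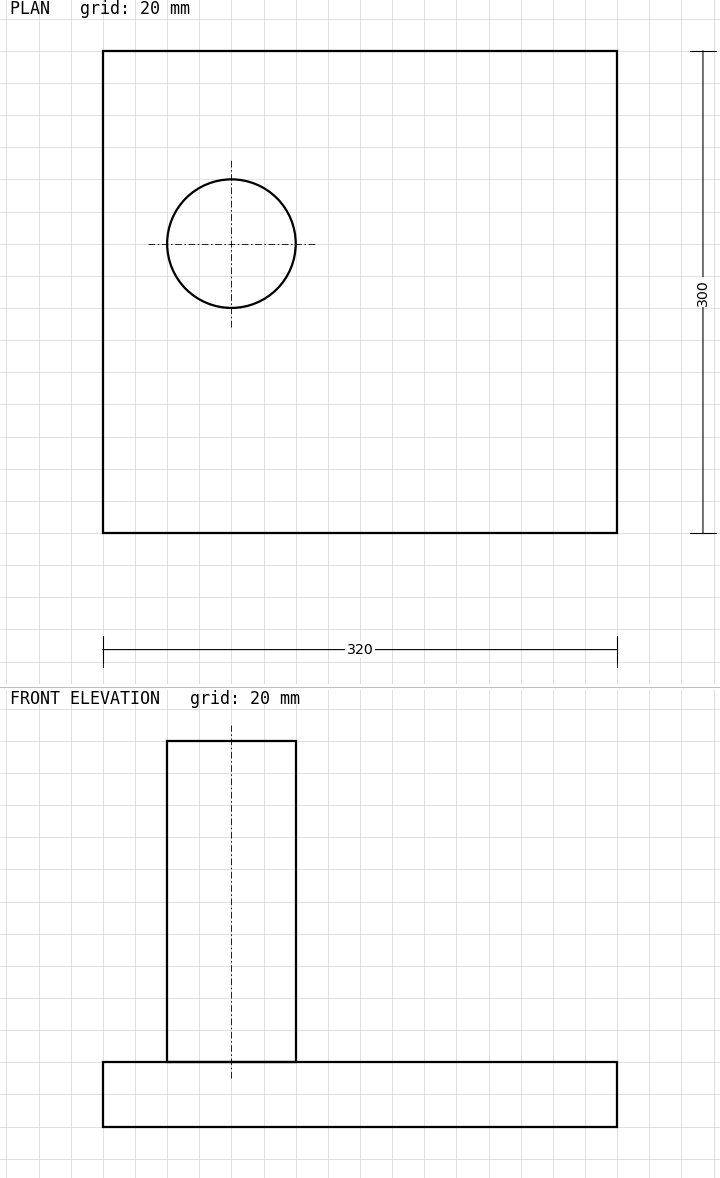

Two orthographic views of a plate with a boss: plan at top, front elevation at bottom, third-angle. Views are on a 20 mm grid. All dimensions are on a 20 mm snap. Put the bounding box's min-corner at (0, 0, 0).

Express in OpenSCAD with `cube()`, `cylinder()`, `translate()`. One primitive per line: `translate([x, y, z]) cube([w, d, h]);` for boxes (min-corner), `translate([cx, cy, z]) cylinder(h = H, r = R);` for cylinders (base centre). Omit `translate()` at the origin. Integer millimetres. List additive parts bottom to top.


cube([320, 300, 40]);
translate([80, 180, 40]) cylinder(h = 200, r = 40);


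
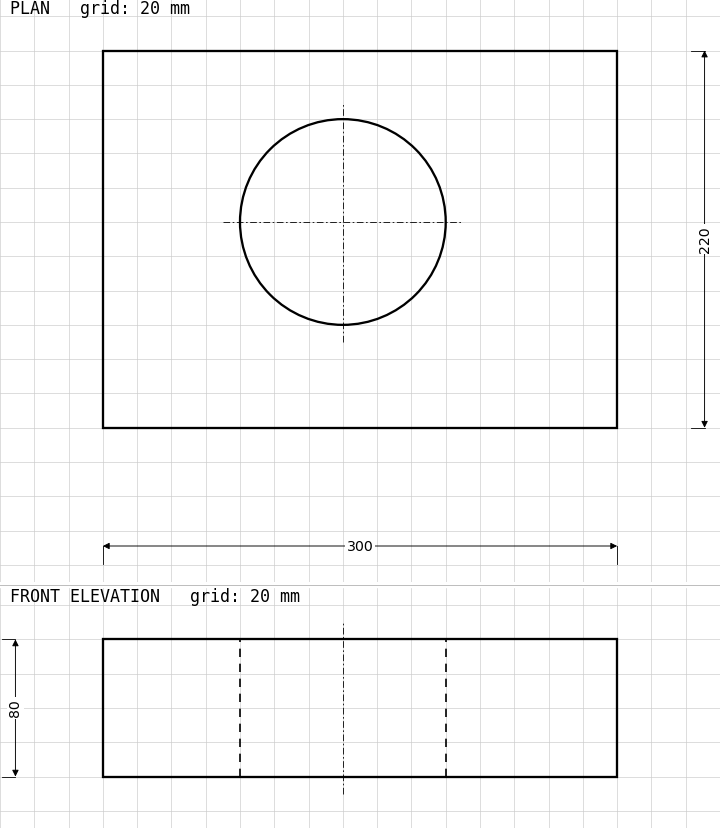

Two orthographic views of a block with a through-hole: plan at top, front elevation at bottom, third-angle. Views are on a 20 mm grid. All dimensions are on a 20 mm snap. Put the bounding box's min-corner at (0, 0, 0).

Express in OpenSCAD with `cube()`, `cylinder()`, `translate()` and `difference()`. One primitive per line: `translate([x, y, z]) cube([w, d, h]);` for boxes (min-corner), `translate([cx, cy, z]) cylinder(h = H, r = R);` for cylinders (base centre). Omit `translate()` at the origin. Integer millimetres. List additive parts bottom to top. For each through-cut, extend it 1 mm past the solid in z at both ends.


difference() {
  cube([300, 220, 80]);
  translate([140, 120, -1]) cylinder(h = 82, r = 60);
}
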